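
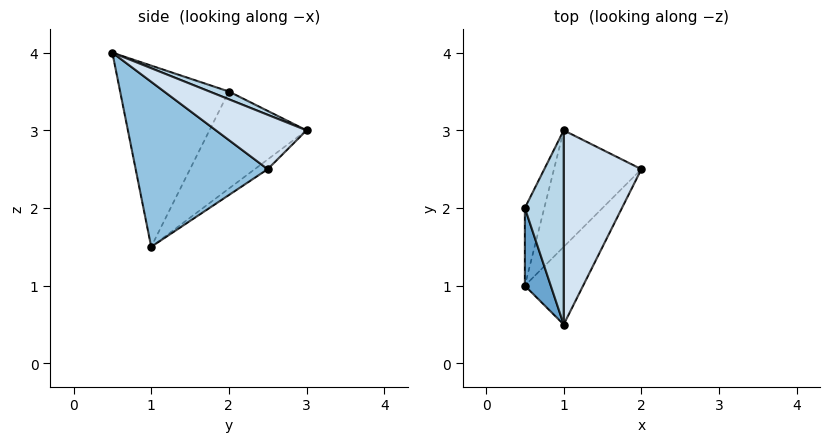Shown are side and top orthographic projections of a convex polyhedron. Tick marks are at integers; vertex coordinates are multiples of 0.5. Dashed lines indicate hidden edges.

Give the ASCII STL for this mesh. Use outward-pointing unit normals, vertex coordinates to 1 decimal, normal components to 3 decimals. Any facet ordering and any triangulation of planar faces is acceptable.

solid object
 facet normal -0.953 -0.272 0.136
  outer loop
   vertex 0.5 1.0 1.5
   vertex 1.0 0.5 4.0
   vertex 0.5 2.0 3.5
  endloop
 endfacet
 facet normal 0.765 -0.585 -0.270
  outer loop
   vertex 0.5 1.0 1.5
   vertex 2.0 2.5 2.5
   vertex 1.0 0.5 4.0
  endloop
 endfacet
 facet normal 0.183 0.365 0.913
  outer loop
   vertex 1.0 3.0 3.0
   vertex 0.5 2.0 3.5
   vertex 1.0 0.5 4.0
  endloop
 endfacet
 facet normal 0.545 0.311 0.778
  outer loop
   vertex 1.0 3.0 3.0
   vertex 1.0 0.5 4.0
   vertex 2.0 2.5 2.5
  endloop
 endfacet
 facet normal -0.913 0.365 -0.183
  outer loop
   vertex 1.0 3.0 3.0
   vertex 0.5 1.0 1.5
   vertex 0.5 2.0 3.5
  endloop
 endfacet
 facet normal -0.087 0.612 -0.786
  outer loop
   vertex 1.0 3.0 3.0
   vertex 2.0 2.5 2.5
   vertex 0.5 1.0 1.5
  endloop
 endfacet
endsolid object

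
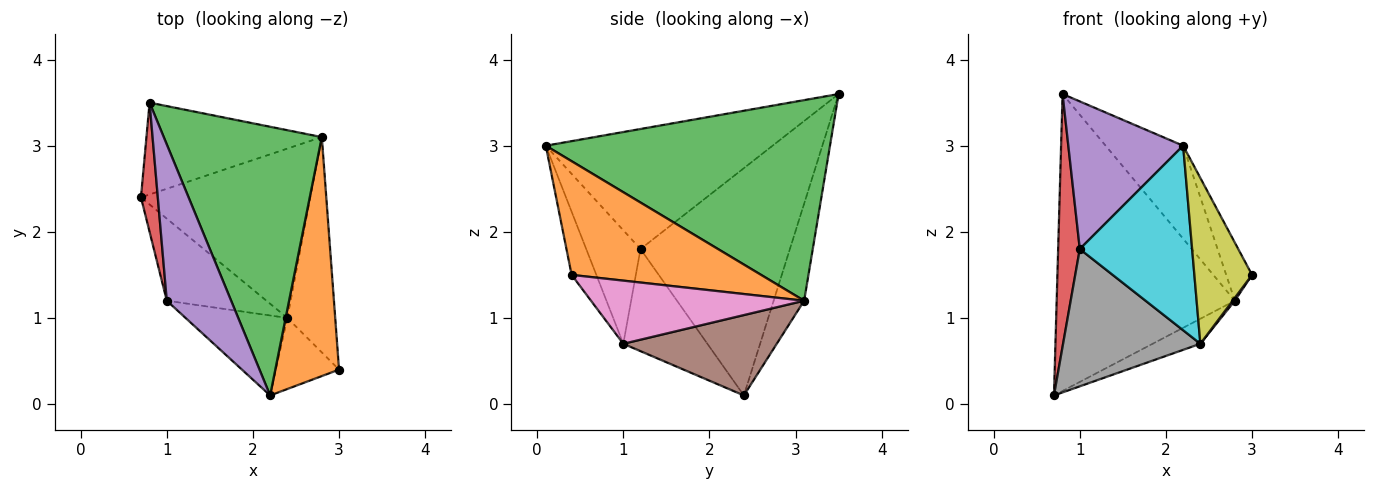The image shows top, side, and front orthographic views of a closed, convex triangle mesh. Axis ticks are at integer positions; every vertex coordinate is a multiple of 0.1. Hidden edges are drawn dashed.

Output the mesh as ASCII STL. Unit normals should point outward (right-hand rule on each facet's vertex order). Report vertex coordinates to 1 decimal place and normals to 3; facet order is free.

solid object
 facet normal -0.161 0.943 -0.292
  outer loop
   vertex 2.8 3.1 1.2
   vertex 0.7 2.4 0.1
   vertex 0.8 3.5 3.6
  endloop
 endfacet
 facet normal 0.866 0.118 0.486
  outer loop
   vertex 2.8 3.1 1.2
   vertex 2.2 0.1 3.0
   vertex 3.0 0.4 1.5
  endloop
 endfacet
 facet normal 0.768 0.209 0.605
  outer loop
   vertex 2.8 3.1 1.2
   vertex 0.8 3.5 3.6
   vertex 2.2 0.1 3.0
  endloop
 endfacet
 facet normal -0.987 -0.143 0.073
  outer loop
   vertex 1.0 1.2 1.8
   vertex 0.8 3.5 3.6
   vertex 0.7 2.4 0.1
  endloop
 endfacet
 facet normal -0.805 -0.408 0.431
  outer loop
   vertex 1.0 1.2 1.8
   vertex 2.2 0.1 3.0
   vertex 0.8 3.5 3.6
  endloop
 endfacet
 facet normal 0.425 0.132 -0.895
  outer loop
   vertex 2.4 1.0 0.7
   vertex 0.7 2.4 0.1
   vertex 2.8 3.1 1.2
  endloop
 endfacet
 facet normal 0.797 -0.008 -0.604
  outer loop
   vertex 2.4 1.0 0.7
   vertex 2.8 3.1 1.2
   vertex 3.0 0.4 1.5
  endloop
 endfacet
 facet normal -0.465 -0.760 -0.454
  outer loop
   vertex 2.4 1.0 0.7
   vertex 1.0 1.2 1.8
   vertex 0.7 2.4 0.1
  endloop
 endfacet
 facet normal -0.367 -0.855 -0.367
  outer loop
   vertex 2.4 1.0 0.7
   vertex 3.0 0.4 1.5
   vertex 2.2 0.1 3.0
  endloop
 endfacet
 facet normal -0.405 -0.839 -0.363
  outer loop
   vertex 2.4 1.0 0.7
   vertex 2.2 0.1 3.0
   vertex 1.0 1.2 1.8
  endloop
 endfacet
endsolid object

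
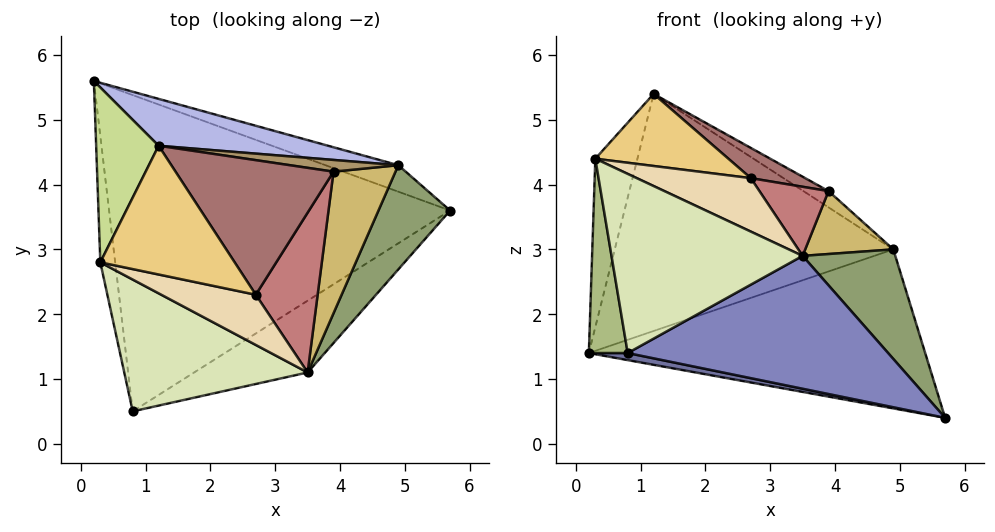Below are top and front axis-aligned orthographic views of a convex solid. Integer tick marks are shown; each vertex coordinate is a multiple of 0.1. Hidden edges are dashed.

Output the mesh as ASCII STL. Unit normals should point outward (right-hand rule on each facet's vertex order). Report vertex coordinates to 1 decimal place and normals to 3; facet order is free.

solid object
 facet normal -0.187 -0.022 -0.982
  outer loop
   vertex 0.8 0.5 1.4
   vertex 0.2 5.6 1.4
   vertex 5.7 3.6 0.4
  endloop
 endfacet
 facet normal 0.418 -0.799 -0.432
  outer loop
   vertex 3.5 1.1 2.9
   vertex 0.8 0.5 1.4
   vertex 5.7 3.6 0.4
  endloop
 endfacet
 facet normal 0.312 0.937 -0.156
  outer loop
   vertex 4.9 4.3 3.0
   vertex 5.7 3.6 0.4
   vertex 0.2 5.6 1.4
  endloop
 endfacet
 facet normal 0.201 0.961 0.190
  outer loop
   vertex 4.9 4.3 3.0
   vertex 0.2 5.6 1.4
   vertex 1.2 4.6 5.4
  endloop
 endfacet
 facet normal 0.849 -0.383 0.364
  outer loop
   vertex 4.9 4.3 3.0
   vertex 3.5 1.1 2.9
   vertex 5.7 3.6 0.4
  endloop
 endfacet
 facet normal -0.990 -0.117 -0.076
  outer loop
   vertex 0.3 2.8 4.4
   vertex 0.2 5.6 1.4
   vertex 0.8 0.5 1.4
  endloop
 endfacet
 facet normal -0.909 0.288 0.299
  outer loop
   vertex 0.3 2.8 4.4
   vertex 1.2 4.6 5.4
   vertex 0.2 5.6 1.4
  endloop
 endfacet
 facet normal -0.149 -0.797 0.586
  outer loop
   vertex 0.3 2.8 4.4
   vertex 0.8 0.5 1.4
   vertex 3.5 1.1 2.9
  endloop
 endfacet
 facet normal 0.407 0.741 0.534
  outer loop
   vertex 3.9 4.2 3.9
   vertex 4.9 4.3 3.0
   vertex 1.2 4.6 5.4
  endloop
 endfacet
 facet normal 0.653 -0.307 0.692
  outer loop
   vertex 3.9 4.2 3.9
   vertex 3.5 1.1 2.9
   vertex 4.9 4.3 3.0
  endloop
 endfacet
 facet normal 0.007 -0.488 0.873
  outer loop
   vertex 2.7 2.3 4.1
   vertex 1.2 4.6 5.4
   vertex 0.3 2.8 4.4
  endloop
 endfacet
 facet normal -0.066 -0.727 0.683
  outer loop
   vertex 2.7 2.3 4.1
   vertex 0.3 2.8 4.4
   vertex 3.5 1.1 2.9
  endloop
 endfacet
 facet normal 0.454 -0.195 0.869
  outer loop
   vertex 2.7 2.3 4.1
   vertex 3.9 4.2 3.9
   vertex 1.2 4.6 5.4
  endloop
 endfacet
 facet normal 0.616 -0.313 0.723
  outer loop
   vertex 2.7 2.3 4.1
   vertex 3.5 1.1 2.9
   vertex 3.9 4.2 3.9
  endloop
 endfacet
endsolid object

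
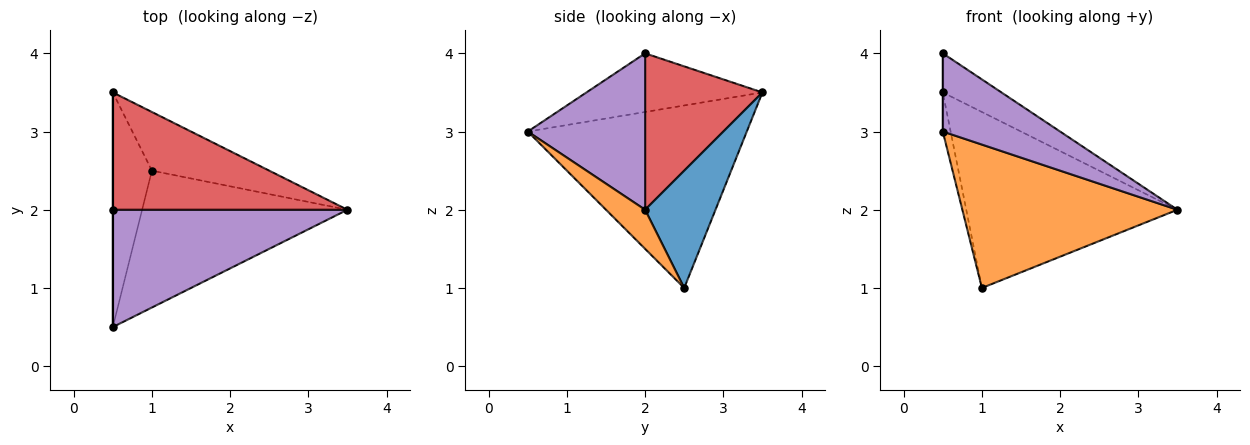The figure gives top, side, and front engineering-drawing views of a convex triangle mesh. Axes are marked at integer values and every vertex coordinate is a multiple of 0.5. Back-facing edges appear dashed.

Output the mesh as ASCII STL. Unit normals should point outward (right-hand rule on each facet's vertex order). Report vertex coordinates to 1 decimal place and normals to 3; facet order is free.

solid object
 facet normal 0.302 0.905 -0.302
  outer loop
   vertex 1.0 2.5 1.0
   vertex 0.5 3.5 3.5
   vertex 3.5 2.0 2.0
  endloop
 endfacet
 facet normal 0.130 -0.717 -0.685
  outer loop
   vertex 0.5 0.5 3.0
   vertex 1.0 2.5 1.0
   vertex 3.5 2.0 2.0
  endloop
 endfacet
 facet normal -0.977 0.035 -0.209
  outer loop
   vertex 0.5 0.5 3.0
   vertex 0.5 3.5 3.5
   vertex 1.0 2.5 1.0
  endloop
 endfacet
 facet normal 0.535 0.267 0.802
  outer loop
   vertex 0.5 2.0 4.0
   vertex 3.5 2.0 2.0
   vertex 0.5 3.5 3.5
  endloop
 endfacet
 facet normal 0.485 -0.485 0.728
  outer loop
   vertex 0.5 2.0 4.0
   vertex 0.5 0.5 3.0
   vertex 3.5 2.0 2.0
  endloop
 endfacet
 facet normal -1.000 0.000 0.000
  outer loop
   vertex 0.5 2.0 4.0
   vertex 0.5 3.5 3.5
   vertex 0.5 0.5 3.0
  endloop
 endfacet
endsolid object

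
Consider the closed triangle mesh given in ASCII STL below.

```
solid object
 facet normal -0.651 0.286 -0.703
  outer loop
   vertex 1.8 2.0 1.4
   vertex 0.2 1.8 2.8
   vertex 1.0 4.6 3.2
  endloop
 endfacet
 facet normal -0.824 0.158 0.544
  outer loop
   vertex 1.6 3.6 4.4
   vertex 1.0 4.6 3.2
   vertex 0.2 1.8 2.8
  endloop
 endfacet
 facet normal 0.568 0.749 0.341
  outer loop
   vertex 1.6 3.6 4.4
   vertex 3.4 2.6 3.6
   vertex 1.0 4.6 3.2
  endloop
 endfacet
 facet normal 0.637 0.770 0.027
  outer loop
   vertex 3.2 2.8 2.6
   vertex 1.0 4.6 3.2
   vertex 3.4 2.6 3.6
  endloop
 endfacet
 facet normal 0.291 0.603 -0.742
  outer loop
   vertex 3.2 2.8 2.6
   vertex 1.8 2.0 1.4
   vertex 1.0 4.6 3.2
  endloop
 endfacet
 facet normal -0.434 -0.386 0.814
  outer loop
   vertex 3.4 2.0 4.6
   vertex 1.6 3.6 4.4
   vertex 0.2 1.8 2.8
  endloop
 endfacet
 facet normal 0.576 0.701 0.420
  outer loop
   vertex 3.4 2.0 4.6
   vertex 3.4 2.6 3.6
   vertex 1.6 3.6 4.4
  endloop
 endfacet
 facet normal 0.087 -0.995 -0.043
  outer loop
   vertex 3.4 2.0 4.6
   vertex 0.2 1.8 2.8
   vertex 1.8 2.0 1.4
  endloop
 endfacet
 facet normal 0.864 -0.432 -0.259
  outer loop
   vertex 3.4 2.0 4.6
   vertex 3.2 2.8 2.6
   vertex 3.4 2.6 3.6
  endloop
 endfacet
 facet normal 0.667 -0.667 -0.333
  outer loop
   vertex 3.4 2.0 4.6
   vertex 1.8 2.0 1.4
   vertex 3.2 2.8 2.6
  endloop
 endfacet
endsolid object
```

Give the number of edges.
15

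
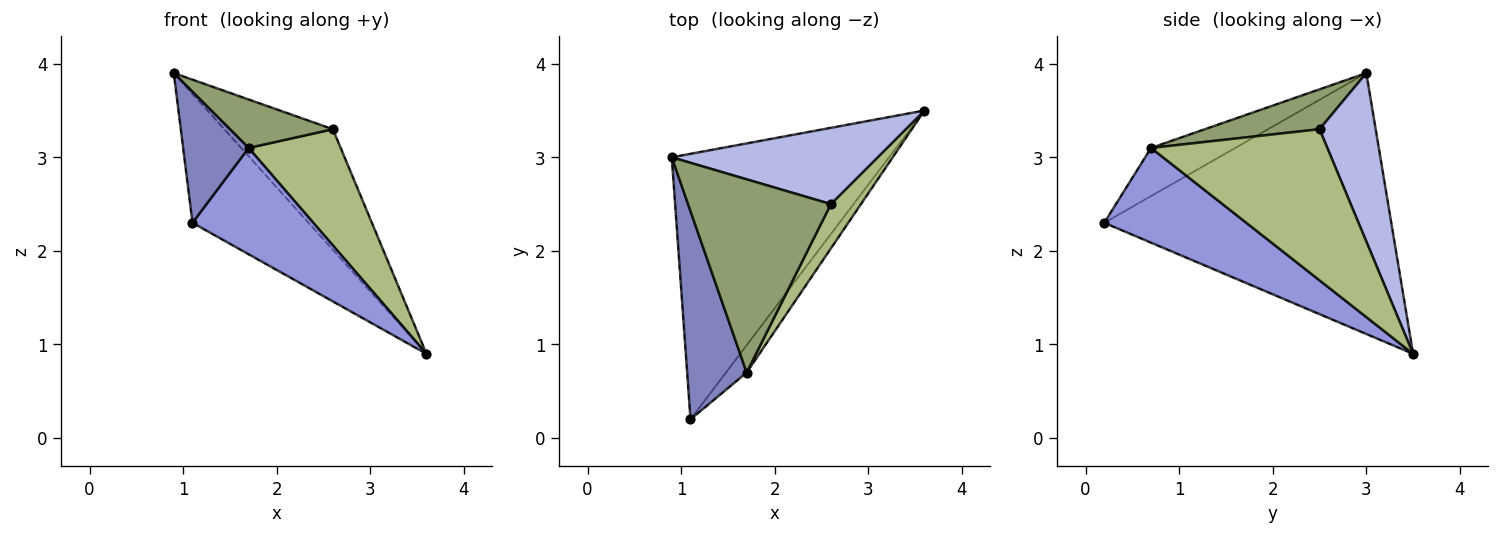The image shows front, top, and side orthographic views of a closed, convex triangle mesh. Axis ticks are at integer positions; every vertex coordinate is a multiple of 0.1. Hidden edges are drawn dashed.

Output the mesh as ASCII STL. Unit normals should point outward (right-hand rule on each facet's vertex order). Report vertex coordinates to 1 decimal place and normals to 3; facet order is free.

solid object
 facet normal -0.734 0.297 -0.611
  outer loop
   vertex 1.1 0.2 2.3
   vertex 0.9 3.0 3.9
   vertex 3.6 3.5 0.9
  endloop
 endfacet
 facet normal -0.565 -0.439 0.698
  outer loop
   vertex 1.7 0.7 3.1
   vertex 0.9 3.0 3.9
   vertex 1.1 0.2 2.3
  endloop
 endfacet
 facet normal 0.751 -0.639 -0.164
  outer loop
   vertex 1.7 0.7 3.1
   vertex 1.1 0.2 2.3
   vertex 3.6 3.5 0.9
  endloop
 endfacet
 facet normal 0.401 0.774 0.490
  outer loop
   vertex 2.6 2.5 3.3
   vertex 3.6 3.5 0.9
   vertex 0.9 3.0 3.9
  endloop
 endfacet
 facet normal 0.261 -0.235 0.936
  outer loop
   vertex 2.6 2.5 3.3
   vertex 0.9 3.0 3.9
   vertex 1.7 0.7 3.1
  endloop
 endfacet
 facet normal 0.873 -0.456 0.174
  outer loop
   vertex 2.6 2.5 3.3
   vertex 1.7 0.7 3.1
   vertex 3.6 3.5 0.9
  endloop
 endfacet
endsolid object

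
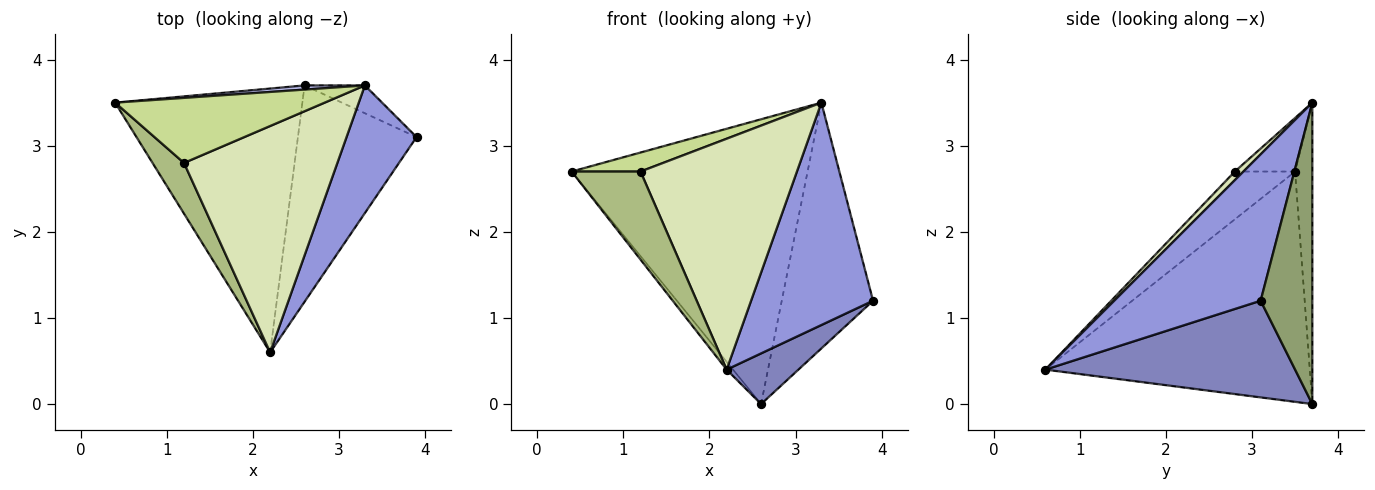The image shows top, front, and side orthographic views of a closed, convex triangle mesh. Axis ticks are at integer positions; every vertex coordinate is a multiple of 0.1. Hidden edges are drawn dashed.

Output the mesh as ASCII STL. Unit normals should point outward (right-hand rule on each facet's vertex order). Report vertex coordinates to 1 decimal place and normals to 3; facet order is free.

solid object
 facet normal -0.776 0.019 -0.631
  outer loop
   vertex 2.6 3.7 0.0
   vertex 2.2 0.6 0.4
   vertex 0.4 3.5 2.7
  endloop
 endfacet
 facet normal 0.622 -0.179 -0.763
  outer loop
   vertex 2.6 3.7 0.0
   vertex 3.9 3.1 1.2
   vertex 2.2 0.6 0.4
  endloop
 endfacet
 facet normal 0.721 -0.601 0.345
  outer loop
   vertex 3.3 3.7 3.5
   vertex 2.2 0.6 0.4
   vertex 3.9 3.1 1.2
  endloop
 endfacet
 facet normal -0.073 0.997 0.015
  outer loop
   vertex 3.3 3.7 3.5
   vertex 2.6 3.7 0.0
   vertex 0.4 3.5 2.7
  endloop
 endfacet
 facet normal 0.490 0.866 -0.098
  outer loop
   vertex 3.3 3.7 3.5
   vertex 3.9 3.1 1.2
   vertex 2.6 3.7 0.0
  endloop
 endfacet
 facet normal -0.604 -0.690 0.398
  outer loop
   vertex 1.2 2.8 2.7
   vertex 0.4 3.5 2.7
   vertex 2.2 0.6 0.4
  endloop
 endfacet
 facet normal -0.238 -0.272 0.932
  outer loop
   vertex 1.2 2.8 2.7
   vertex 3.3 3.7 3.5
   vertex 0.4 3.5 2.7
  endloop
 endfacet
 facet normal 0.039 -0.713 0.700
  outer loop
   vertex 1.2 2.8 2.7
   vertex 2.2 0.6 0.4
   vertex 3.3 3.7 3.5
  endloop
 endfacet
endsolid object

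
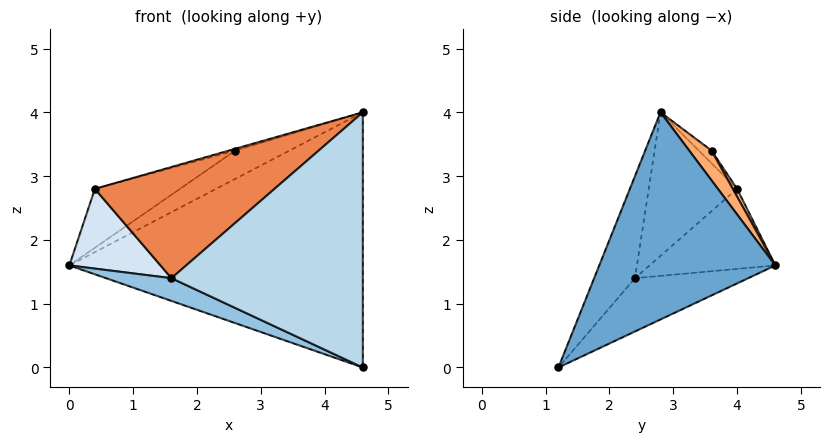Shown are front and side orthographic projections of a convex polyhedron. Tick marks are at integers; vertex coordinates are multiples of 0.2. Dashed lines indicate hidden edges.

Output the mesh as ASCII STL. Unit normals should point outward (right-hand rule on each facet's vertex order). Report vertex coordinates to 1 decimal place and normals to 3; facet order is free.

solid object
 facet normal 0.487 0.811 -0.324
  outer loop
   vertex 4.6 2.8 4.0
   vertex 4.6 1.2 0.0
   vertex 0.0 4.6 1.6
  endloop
 endfacet
 facet normal -0.497 -0.287 -0.819
  outer loop
   vertex 1.6 2.4 1.4
   vertex 0.0 4.6 1.6
   vertex 4.6 1.2 0.0
  endloop
 endfacet
 facet normal -0.194 -0.911 0.364
  outer loop
   vertex 1.6 2.4 1.4
   vertex 4.6 1.2 0.0
   vertex 4.6 2.8 4.0
  endloop
 endfacet
 facet normal -0.810 -0.587 -0.023
  outer loop
   vertex 0.4 4.0 2.8
   vertex 0.0 4.6 1.6
   vertex 1.6 2.4 1.4
  endloop
 endfacet
 facet normal -0.370 -0.753 0.543
  outer loop
   vertex 0.4 4.0 2.8
   vertex 1.6 2.4 1.4
   vertex 4.6 2.8 4.0
  endloop
 endfacet
 facet normal 0.380 0.924 -0.036
  outer loop
   vertex 2.6 3.6 3.4
   vertex 4.6 2.8 4.0
   vertex 0.0 4.6 1.6
  endloop
 endfacet
 facet normal 0.045 0.899 0.435
  outer loop
   vertex 2.6 3.6 3.4
   vertex 0.0 4.6 1.6
   vertex 0.4 4.0 2.8
  endloop
 endfacet
 facet normal -0.241 0.120 0.963
  outer loop
   vertex 2.6 3.6 3.4
   vertex 0.4 4.0 2.8
   vertex 4.6 2.8 4.0
  endloop
 endfacet
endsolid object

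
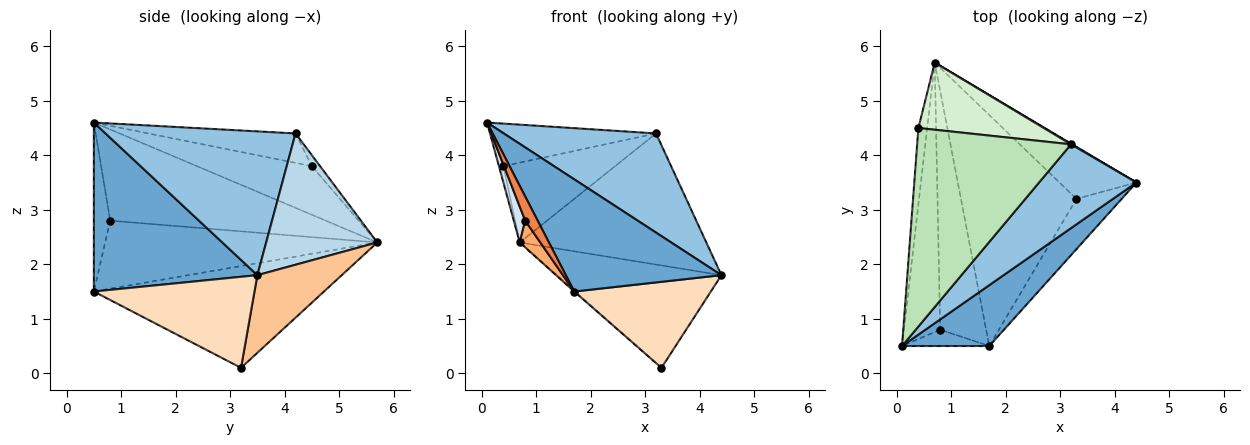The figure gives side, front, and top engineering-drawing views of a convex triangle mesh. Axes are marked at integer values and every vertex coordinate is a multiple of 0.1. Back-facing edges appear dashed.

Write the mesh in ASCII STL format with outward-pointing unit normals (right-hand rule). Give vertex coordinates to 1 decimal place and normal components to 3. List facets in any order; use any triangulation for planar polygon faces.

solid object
 facet normal 0.679 -0.646 0.350
  outer loop
   vertex 1.7 0.5 1.5
   vertex 4.4 3.5 1.8
   vertex 0.1 0.5 4.6
  endloop
 endfacet
 facet normal 0.690 -0.553 0.467
  outer loop
   vertex 3.2 4.2 4.4
   vertex 0.1 0.5 4.6
   vertex 4.4 3.5 1.8
  endloop
 endfacet
 facet normal 0.512 0.859 0.005
  outer loop
   vertex 3.2 4.2 4.4
   vertex 4.4 3.5 1.8
   vertex 0.7 5.7 2.4
  endloop
 endfacet
 facet normal -0.928 -0.049 -0.369
  outer loop
   vertex 0.8 0.8 2.8
   vertex 0.1 0.5 4.6
   vertex 0.7 5.7 2.4
  endloop
 endfacet
 facet normal -0.735 -0.561 -0.380
  outer loop
   vertex 0.8 0.8 2.8
   vertex 1.7 0.5 1.5
   vertex 0.1 0.5 4.6
  endloop
 endfacet
 facet normal -0.827 -0.062 -0.558
  outer loop
   vertex 0.8 0.8 2.8
   vertex 0.7 5.7 2.4
   vertex 1.7 0.5 1.5
  endloop
 endfacet
 facet normal 0.415 0.811 -0.412
  outer loop
   vertex 3.3 3.2 0.1
   vertex 0.7 5.7 2.4
   vertex 4.4 3.5 1.8
  endloop
 endfacet
 facet normal 0.712 -0.606 -0.354
  outer loop
   vertex 3.3 3.2 0.1
   vertex 4.4 3.5 1.8
   vertex 1.7 0.5 1.5
  endloop
 endfacet
 facet normal -0.661 0.003 -0.750
  outer loop
   vertex 3.3 3.2 0.1
   vertex 1.7 0.5 1.5
   vertex 0.7 5.7 2.4
  endloop
 endfacet
 facet normal -0.983 0.038 -0.178
  outer loop
   vertex 0.4 4.5 3.8
   vertex 0.7 5.7 2.4
   vertex 0.1 0.5 4.6
  endloop
 endfacet
 facet normal -0.184 0.206 0.961
  outer loop
   vertex 0.4 4.5 3.8
   vertex 0.1 0.5 4.6
   vertex 3.2 4.2 4.4
  endloop
 endfacet
 facet normal -0.056 0.764 0.643
  outer loop
   vertex 0.4 4.5 3.8
   vertex 3.2 4.2 4.4
   vertex 0.7 5.7 2.4
  endloop
 endfacet
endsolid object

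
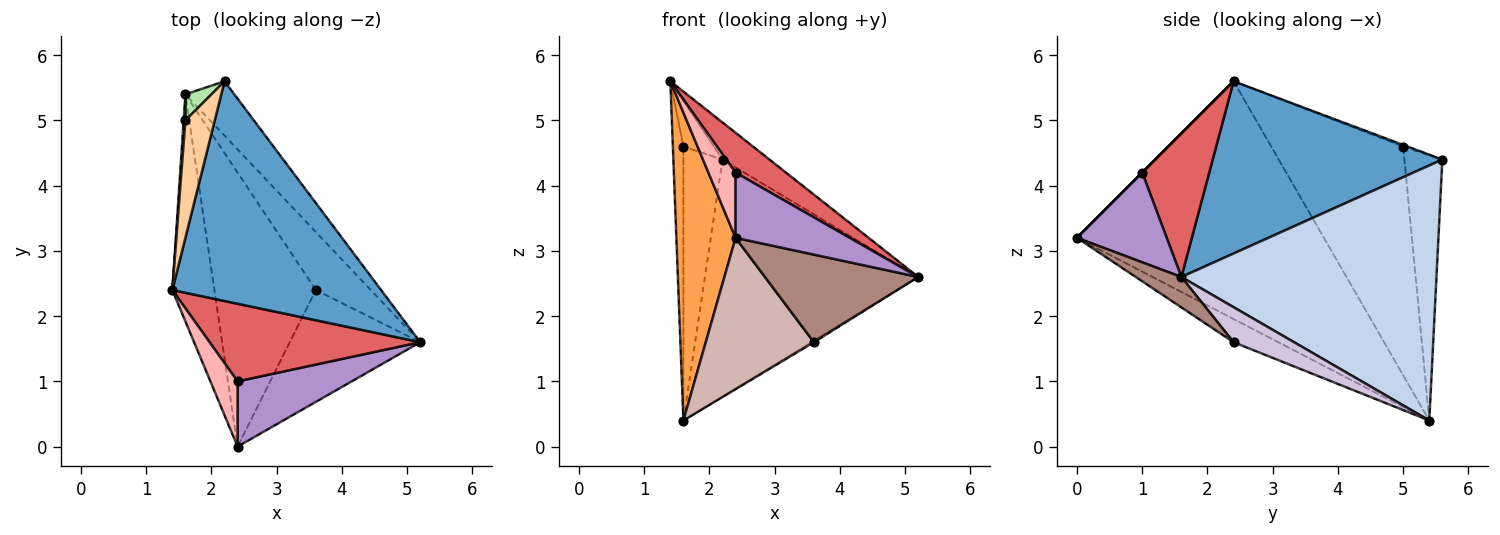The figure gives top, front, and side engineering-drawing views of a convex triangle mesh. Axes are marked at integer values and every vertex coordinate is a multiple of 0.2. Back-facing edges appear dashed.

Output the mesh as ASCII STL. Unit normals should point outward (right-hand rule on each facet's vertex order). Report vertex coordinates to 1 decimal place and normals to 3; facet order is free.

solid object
 facet normal 0.631 0.129 0.765
  outer loop
   vertex 2.2 5.6 4.4
   vertex 1.4 2.4 5.6
   vertex 5.2 1.6 2.6
  endloop
 endfacet
 facet normal 0.759 0.635 -0.146
  outer loop
   vertex 1.6 5.4 0.4
   vertex 2.2 5.6 4.4
   vertex 5.2 1.6 2.6
  endloop
 endfacet
 facet normal -0.958 -0.230 -0.169
  outer loop
   vertex 2.4 0.0 3.2
   vertex 1.4 2.4 5.6
   vertex 1.6 5.4 0.4
  endloop
 endfacet
 facet normal -0.052 0.362 0.931
  outer loop
   vertex 1.6 5.0 4.6
   vertex 1.4 2.4 5.6
   vertex 2.2 5.6 4.4
  endloop
 endfacet
 facet normal -0.997 0.080 0.008
  outer loop
   vertex 1.6 5.0 4.6
   vertex 1.6 5.4 0.4
   vertex 1.4 2.4 5.6
  endloop
 endfacet
 facet normal -0.694 0.717 0.068
  outer loop
   vertex 1.6 5.0 4.6
   vertex 2.2 5.6 4.4
   vertex 1.6 5.4 0.4
  endloop
 endfacet
 facet normal 0.518 -0.390 0.761
  outer loop
   vertex 2.4 1.0 4.2
   vertex 5.2 1.6 2.6
   vertex 1.4 2.4 5.6
  endloop
 endfacet
 facet normal 0.000 -0.707 0.707
  outer loop
   vertex 2.4 1.0 4.2
   vertex 1.4 2.4 5.6
   vertex 2.4 0.0 3.2
  endloop
 endfacet
 facet normal 0.486 -0.618 0.618
  outer loop
   vertex 2.4 1.0 4.2
   vertex 2.4 0.0 3.2
   vertex 5.2 1.6 2.6
  endloop
 endfacet
 facet normal 0.537 0.021 -0.843
  outer loop
   vertex 3.6 2.4 1.6
   vertex 1.6 5.4 0.4
   vertex 5.2 1.6 2.6
  endloop
 endfacet
 facet normal 0.181 -0.607 -0.774
  outer loop
   vertex 3.6 2.4 1.6
   vertex 5.2 1.6 2.6
   vertex 2.4 0.0 3.2
  endloop
 endfacet
 facet normal -0.196 -0.474 -0.858
  outer loop
   vertex 3.6 2.4 1.6
   vertex 2.4 0.0 3.2
   vertex 1.6 5.4 0.4
  endloop
 endfacet
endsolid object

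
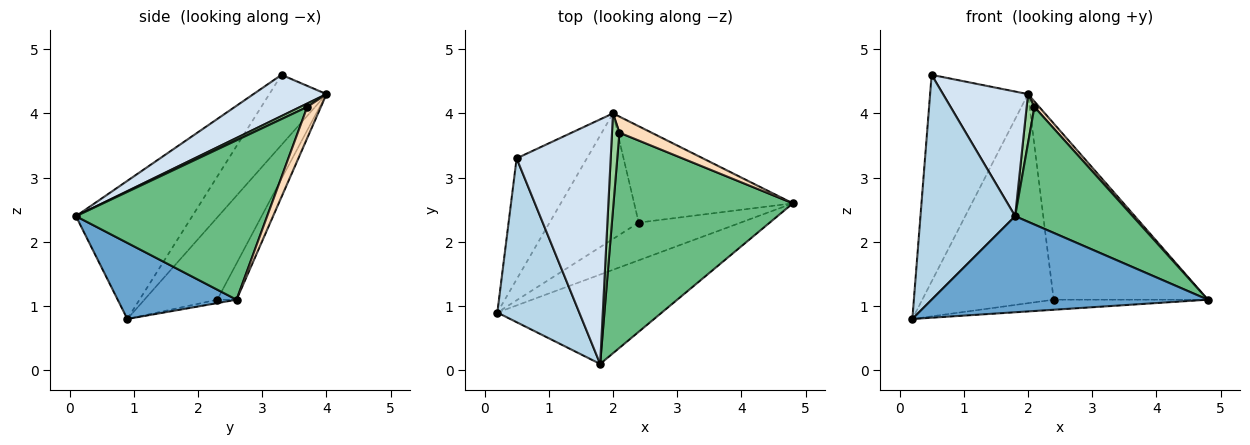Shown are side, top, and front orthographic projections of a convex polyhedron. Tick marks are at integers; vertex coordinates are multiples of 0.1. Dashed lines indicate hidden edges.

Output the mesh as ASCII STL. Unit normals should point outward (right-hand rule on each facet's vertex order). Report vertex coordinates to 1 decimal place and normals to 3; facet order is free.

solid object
 facet normal 0.300 -0.698 -0.650
  outer loop
   vertex 1.8 0.1 2.4
   vertex 0.2 0.9 0.8
   vertex 4.8 2.6 1.1
  endloop
 endfacet
 facet normal -0.450 0.771 -0.451
  outer loop
   vertex 0.5 3.3 4.6
   vertex 2.0 4.0 4.3
   vertex 0.2 0.9 0.8
  endloop
 endfacet
 facet normal -0.705 -0.574 0.418
  outer loop
   vertex 0.5 3.3 4.6
   vertex 0.2 0.9 0.8
   vertex 1.8 0.1 2.4
  endloop
 endfacet
 facet normal 0.363 -0.423 0.830
  outer loop
   vertex 0.5 3.3 4.6
   vertex 1.8 0.1 2.4
   vertex 2.0 4.0 4.3
  endloop
 endfacet
 facet normal -0.032 0.258 -0.966
  outer loop
   vertex 2.4 2.3 1.1
   vertex 4.8 2.6 1.1
   vertex 0.2 0.9 0.8
  endloop
 endfacet
 facet normal -0.429 0.774 -0.465
  outer loop
   vertex 2.4 2.3 1.1
   vertex 0.2 0.9 0.8
   vertex 2.0 4.0 4.3
  endloop
 endfacet
 facet normal -0.109 0.872 -0.477
  outer loop
   vertex 2.4 2.3 1.1
   vertex 2.0 4.0 4.3
   vertex 4.8 2.6 1.1
  endloop
 endfacet
 facet normal 0.677 -0.239 0.697
  outer loop
   vertex 2.1 3.7 4.1
   vertex 4.8 2.6 1.1
   vertex 2.0 4.0 4.3
  endloop
 endfacet
 facet normal 0.615 -0.378 0.692
  outer loop
   vertex 2.1 3.7 4.1
   vertex 1.8 0.1 2.4
   vertex 4.8 2.6 1.1
  endloop
 endfacet
 facet normal 0.384 -0.420 0.822
  outer loop
   vertex 2.1 3.7 4.1
   vertex 2.0 4.0 4.3
   vertex 1.8 0.1 2.4
  endloop
 endfacet
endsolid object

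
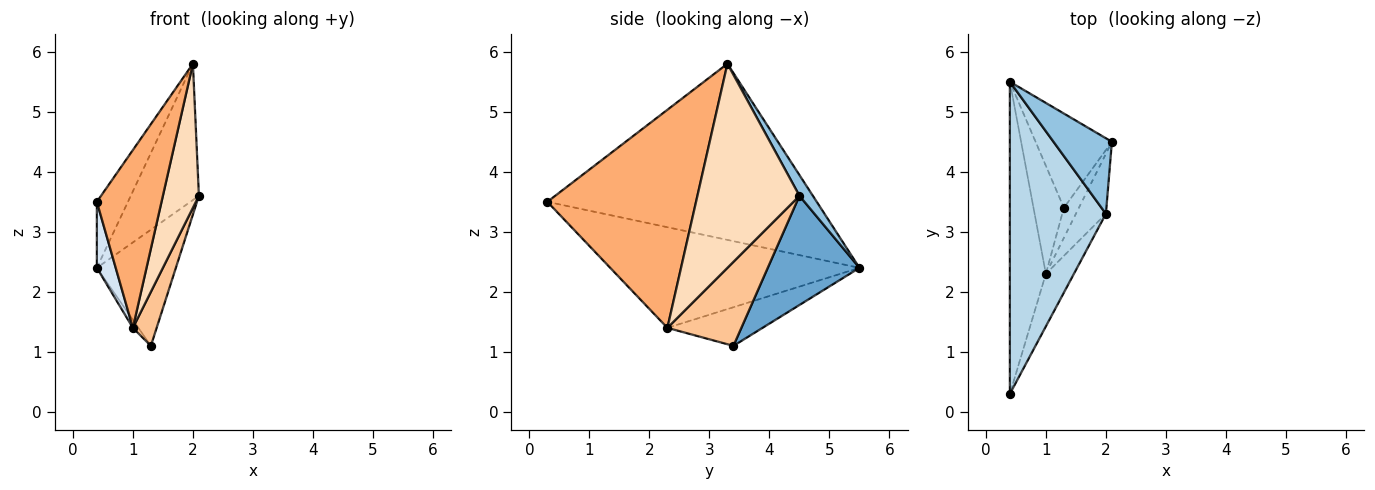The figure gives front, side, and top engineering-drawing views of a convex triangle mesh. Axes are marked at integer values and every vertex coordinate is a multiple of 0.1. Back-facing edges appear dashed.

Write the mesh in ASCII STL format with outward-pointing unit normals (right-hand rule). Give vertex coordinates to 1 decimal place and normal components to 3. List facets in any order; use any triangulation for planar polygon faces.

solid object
 facet normal 0.670 0.577 -0.468
  outer loop
   vertex 1.3 3.4 1.1
   vertex 0.4 5.5 2.4
   vertex 2.1 4.5 3.6
  endloop
 endfacet
 facet normal 0.170 0.862 0.478
  outer loop
   vertex 2.0 3.3 5.8
   vertex 2.1 4.5 3.6
   vertex 0.4 5.5 2.4
  endloop
 endfacet
 facet normal -0.874 0.101 0.476
  outer loop
   vertex 2.0 3.3 5.8
   vertex 0.4 5.5 2.4
   vertex 0.4 0.3 3.5
  endloop
 endfacet
 facet normal -0.939 -0.071 -0.336
  outer loop
   vertex 1.0 2.3 1.4
   vertex 0.4 0.3 3.5
   vertex 0.4 5.5 2.4
  endloop
 endfacet
 facet normal -0.785 0.046 -0.618
  outer loop
   vertex 1.0 2.3 1.4
   vertex 0.4 5.5 2.4
   vertex 1.3 3.4 1.1
  endloop
 endfacet
 facet normal 0.911 -0.396 -0.117
  outer loop
   vertex 1.0 2.3 1.4
   vertex 2.0 3.3 5.8
   vertex 0.4 0.3 3.5
  endloop
 endfacet
 facet normal 0.939 -0.302 -0.168
  outer loop
   vertex 1.0 2.3 1.4
   vertex 1.3 3.4 1.1
   vertex 2.1 4.5 3.6
  endloop
 endfacet
 facet normal 0.934 -0.330 -0.137
  outer loop
   vertex 1.0 2.3 1.4
   vertex 2.1 4.5 3.6
   vertex 2.0 3.3 5.8
  endloop
 endfacet
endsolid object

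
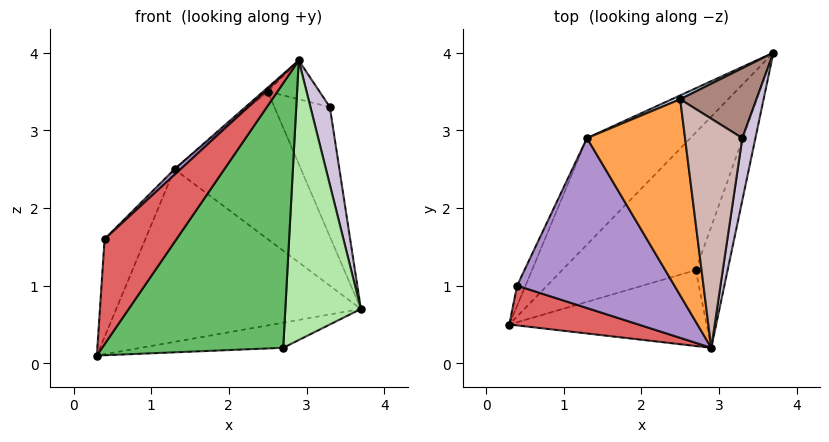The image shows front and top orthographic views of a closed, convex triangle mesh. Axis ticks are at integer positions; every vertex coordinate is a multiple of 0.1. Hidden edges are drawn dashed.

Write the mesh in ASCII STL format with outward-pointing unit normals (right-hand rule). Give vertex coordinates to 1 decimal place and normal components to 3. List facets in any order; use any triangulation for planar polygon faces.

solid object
 facet normal -0.617 0.670 -0.413
  outer loop
   vertex 1.3 2.9 2.5
   vertex 3.7 4.0 0.7
   vertex 0.3 0.5 0.1
  endloop
 endfacet
 facet normal -0.402 0.916 0.024
  outer loop
   vertex 2.5 3.4 3.5
   vertex 3.7 4.0 0.7
   vertex 1.3 2.9 2.5
  endloop
 endfacet
 facet normal -0.644 0.015 0.765
  outer loop
   vertex 2.5 3.4 3.5
   vertex 1.3 2.9 2.5
   vertex 2.9 0.2 3.9
  endloop
 endfacet
 facet normal -0.011 0.180 -0.984
  outer loop
   vertex 2.7 1.2 0.2
   vertex 0.3 0.5 0.1
   vertex 3.7 4.0 0.7
  endloop
 endfacet
 facet normal 0.280 -0.923 -0.265
  outer loop
   vertex 2.7 1.2 0.2
   vertex 2.9 0.2 3.9
   vertex 0.3 0.5 0.1
  endloop
 endfacet
 facet normal 0.941 -0.312 -0.135
  outer loop
   vertex 2.7 1.2 0.2
   vertex 3.7 4.0 0.7
   vertex 2.9 0.2 3.9
  endloop
 endfacet
 facet normal -0.530 -0.793 0.300
  outer loop
   vertex 0.4 1.0 1.6
   vertex 0.3 0.5 0.1
   vertex 2.9 0.2 3.9
  endloop
 endfacet
 facet normal -0.881 0.463 -0.095
  outer loop
   vertex 0.4 1.0 1.6
   vertex 1.3 2.9 2.5
   vertex 0.3 0.5 0.1
  endloop
 endfacet
 facet normal -0.681 -0.024 0.732
  outer loop
   vertex 0.4 1.0 1.6
   vertex 2.9 0.2 3.9
   vertex 1.3 2.9 2.5
  endloop
 endfacet
 facet normal 0.987 -0.124 0.099
  outer loop
   vertex 3.3 2.9 3.3
   vertex 2.9 0.2 3.9
   vertex 3.7 4.0 0.7
  endloop
 endfacet
 facet normal 0.556 0.731 0.395
  outer loop
   vertex 3.3 2.9 3.3
   vertex 3.7 4.0 0.7
   vertex 2.5 3.4 3.5
  endloop
 endfacet
 facet normal 0.331 0.158 0.930
  outer loop
   vertex 3.3 2.9 3.3
   vertex 2.5 3.4 3.5
   vertex 2.9 0.2 3.9
  endloop
 endfacet
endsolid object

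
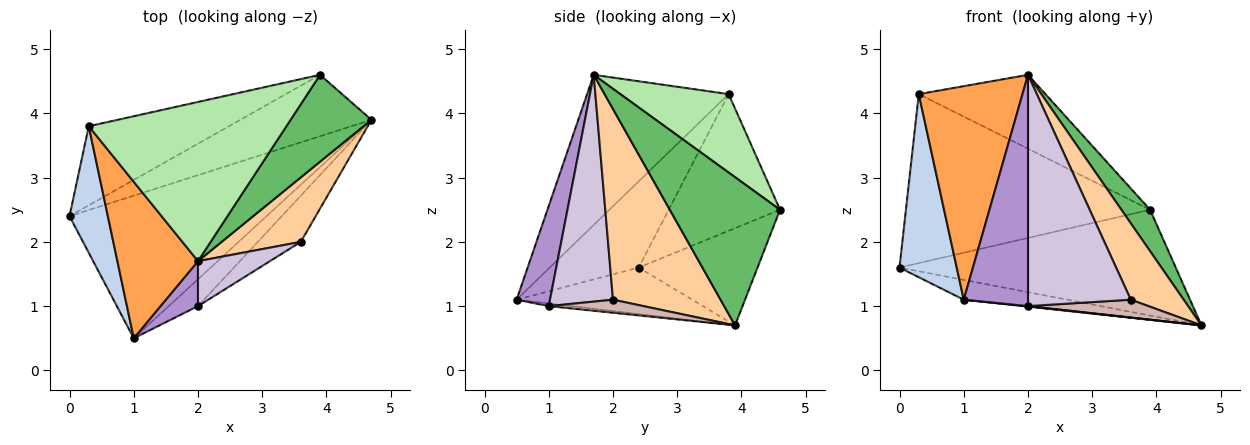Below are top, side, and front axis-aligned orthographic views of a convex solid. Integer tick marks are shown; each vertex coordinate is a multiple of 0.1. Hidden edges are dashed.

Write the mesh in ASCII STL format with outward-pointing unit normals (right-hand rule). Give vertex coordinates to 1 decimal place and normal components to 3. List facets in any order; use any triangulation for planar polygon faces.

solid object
 facet normal -0.227 0.134 -0.965
  outer loop
   vertex 1.0 0.5 1.1
   vertex 0.0 2.4 1.6
   vertex 4.7 3.9 0.7
  endloop
 endfacet
 facet normal -0.788 -0.507 0.350
  outer loop
   vertex 0.3 3.8 4.3
   vertex 0.0 2.4 1.6
   vertex 1.0 0.5 1.1
  endloop
 endfacet
 facet normal -0.740 -0.542 0.397
  outer loop
   vertex 0.3 3.8 4.3
   vertex 1.0 0.5 1.1
   vertex 2.0 1.7 4.6
  endloop
 endfacet
 facet normal 0.841 -0.413 0.349
  outer loop
   vertex 3.6 2.0 1.1
   vertex 4.7 3.9 0.7
   vertex 2.0 1.7 4.6
  endloop
 endfacet
 facet normal 0.856 -0.223 0.467
  outer loop
   vertex 3.9 4.6 2.5
   vertex 2.0 1.7 4.6
   vertex 4.7 3.9 0.7
  endloop
 endfacet
 facet normal 0.339 0.396 0.853
  outer loop
   vertex 3.9 4.6 2.5
   vertex 0.3 3.8 4.3
   vertex 2.0 1.7 4.6
  endloop
 endfacet
 facet normal -0.349 0.811 -0.470
  outer loop
   vertex 3.9 4.6 2.5
   vertex 4.7 3.9 0.7
   vertex 0.0 2.4 1.6
  endloop
 endfacet
 facet normal -0.382 0.837 -0.392
  outer loop
   vertex 3.9 4.6 2.5
   vertex 0.0 2.4 1.6
   vertex 0.3 3.8 4.3
  endloop
 endfacet
 facet normal 0.454 -0.874 0.170
  outer loop
   vertex 2.0 1.0 1.0
   vertex 2.0 1.7 4.6
   vertex 1.0 0.5 1.1
  endloop
 endfacet
 facet normal 0.515 -0.841 0.164
  outer loop
   vertex 2.0 1.0 1.0
   vertex 3.6 2.0 1.1
   vertex 2.0 1.7 4.6
  endloop
 endfacet
 facet normal -0.090 -0.019 -0.996
  outer loop
   vertex 2.0 1.0 1.0
   vertex 1.0 0.5 1.1
   vertex 4.7 3.9 0.7
  endloop
 endfacet
 facet normal 0.273 -0.347 -0.897
  outer loop
   vertex 2.0 1.0 1.0
   vertex 4.7 3.9 0.7
   vertex 3.6 2.0 1.1
  endloop
 endfacet
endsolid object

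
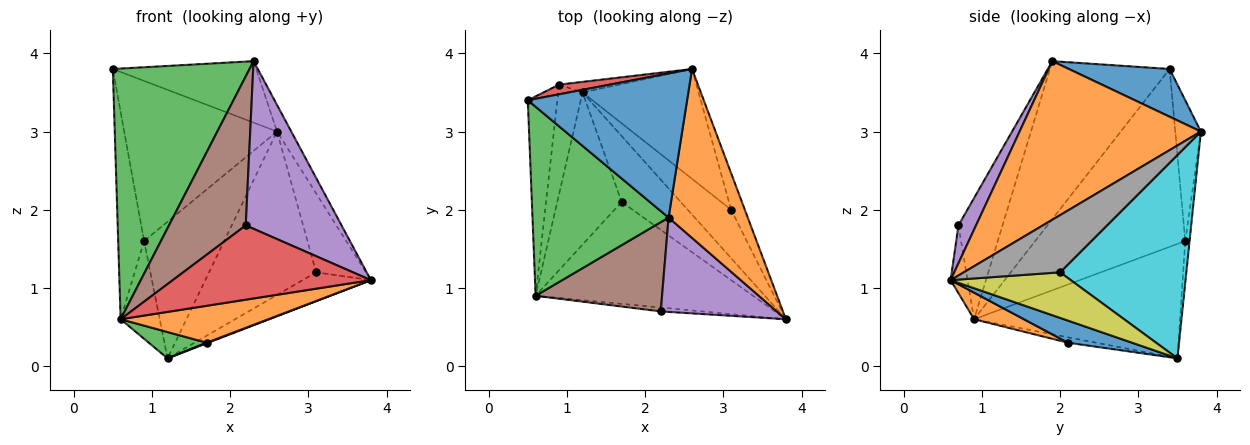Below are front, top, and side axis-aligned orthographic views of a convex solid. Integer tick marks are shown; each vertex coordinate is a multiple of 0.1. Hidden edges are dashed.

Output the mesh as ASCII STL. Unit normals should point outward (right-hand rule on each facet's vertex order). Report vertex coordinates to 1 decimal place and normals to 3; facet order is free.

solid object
 facet normal 0.266 0.378 0.887
  outer loop
   vertex 2.3 1.9 3.9
   vertex 2.6 3.8 3.0
   vertex 0.5 3.4 3.8
  endloop
 endfacet
 facet normal 0.892 0.070 0.446
  outer loop
   vertex 2.3 1.9 3.9
   vertex 3.8 0.6 1.1
   vertex 2.6 3.8 3.0
  endloop
 endfacet
 facet normal -0.573 -0.655 0.493
  outer loop
   vertex 2.3 1.9 3.9
   vertex 0.5 3.4 3.8
   vertex 0.6 0.9 0.6
  endloop
 endfacet
 facet normal -0.165 0.985 0.060
  outer loop
   vertex 0.9 3.6 1.6
   vertex 0.5 3.4 3.8
   vertex 2.6 3.8 3.0
  endloop
 endfacet
 facet normal -0.054 0.996 -0.077
  outer loop
   vertex 0.9 3.6 1.6
   vertex 2.6 3.8 3.0
   vertex 1.2 3.5 0.1
  endloop
 endfacet
 facet normal -0.972 0.168 -0.162
  outer loop
   vertex 0.9 3.6 1.6
   vertex 0.6 0.9 0.6
   vertex 0.5 3.4 3.8
  endloop
 endfacet
 facet normal -0.962 0.183 -0.205
  outer loop
   vertex 0.9 3.6 1.6
   vertex 1.2 3.5 0.1
   vertex 0.6 0.9 0.6
  endloop
 endfacet
 facet normal 0.869 0.449 -0.208
  outer loop
   vertex 3.1 2.0 1.2
   vertex 2.6 3.8 3.0
   vertex 3.8 0.6 1.1
  endloop
 endfacet
 facet normal 0.670 0.380 -0.638
  outer loop
   vertex 3.1 2.0 1.2
   vertex 3.8 0.6 1.1
   vertex 1.2 3.5 0.1
  endloop
 endfacet
 facet normal 0.699 0.593 -0.399
  outer loop
   vertex 3.1 2.0 1.2
   vertex 1.2 3.5 0.1
   vertex 2.6 3.8 3.0
  endloop
 endfacet
 facet normal 0.351 -0.009 -0.936
  outer loop
   vertex 1.7 2.1 0.3
   vertex 1.2 3.5 0.1
   vertex 3.8 0.6 1.1
  endloop
 endfacet
 facet normal 0.114 -0.338 -0.934
  outer loop
   vertex 1.7 2.1 0.3
   vertex 3.8 0.6 1.1
   vertex 0.6 0.9 0.6
  endloop
 endfacet
 facet normal -0.083 -0.170 -0.982
  outer loop
   vertex 1.7 2.1 0.3
   vertex 0.6 0.9 0.6
   vertex 1.2 3.5 0.1
  endloop
 endfacet
 facet normal -0.085 -0.995 -0.052
  outer loop
   vertex 2.2 0.7 1.8
   vertex 0.6 0.9 0.6
   vertex 3.8 0.6 1.1
  endloop
 endfacet
 facet normal 0.158 -0.861 0.484
  outer loop
   vertex 2.2 0.7 1.8
   vertex 3.8 0.6 1.1
   vertex 2.3 1.9 3.9
  endloop
 endfacet
 facet normal -0.442 -0.770 0.461
  outer loop
   vertex 2.2 0.7 1.8
   vertex 2.3 1.9 3.9
   vertex 0.6 0.9 0.6
  endloop
 endfacet
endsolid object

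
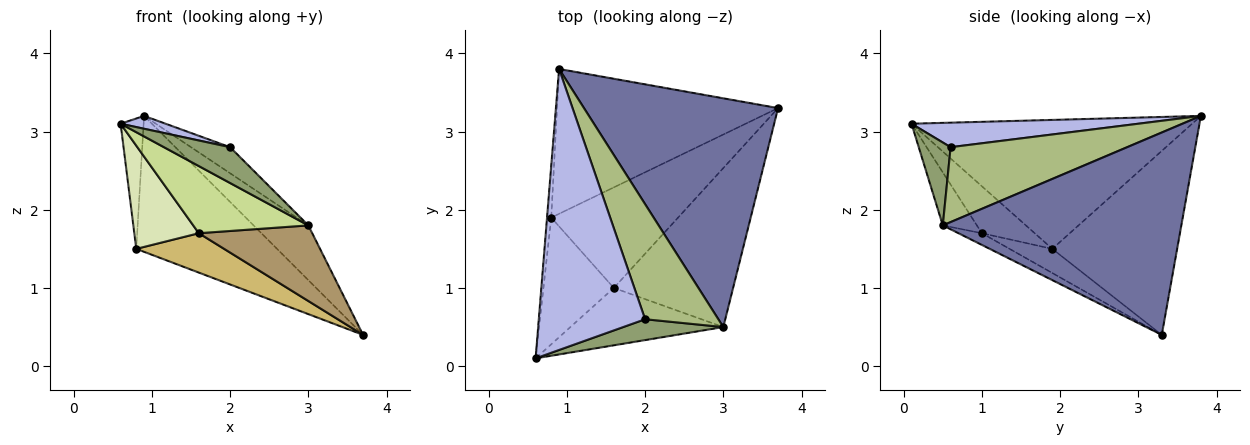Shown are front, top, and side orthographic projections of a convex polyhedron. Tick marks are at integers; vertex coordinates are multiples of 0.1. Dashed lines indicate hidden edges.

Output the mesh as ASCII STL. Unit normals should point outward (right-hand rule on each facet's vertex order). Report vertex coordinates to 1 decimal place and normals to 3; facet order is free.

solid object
 facet normal 0.712 0.163 0.683
  outer loop
   vertex 3.0 0.5 1.8
   vertex 3.7 3.3 0.4
   vertex 0.9 3.8 3.2
  endloop
 endfacet
 facet normal -0.996 0.082 -0.033
  outer loop
   vertex 0.8 1.9 1.5
   vertex 0.6 0.1 3.1
   vertex 0.9 3.8 3.2
  endloop
 endfacet
 facet normal -0.519 0.585 -0.623
  outer loop
   vertex 0.8 1.9 1.5
   vertex 0.9 3.8 3.2
   vertex 3.7 3.3 0.4
  endloop
 endfacet
 facet normal 0.224 -0.045 0.973
  outer loop
   vertex 2.0 0.6 2.8
   vertex 0.9 3.8 3.2
   vertex 0.6 0.1 3.1
  endloop
 endfacet
 facet normal 0.384 -0.798 0.464
  outer loop
   vertex 2.0 0.6 2.8
   vertex 0.6 0.1 3.1
   vertex 3.0 0.5 1.8
  endloop
 endfacet
 facet normal 0.706 0.156 0.691
  outer loop
   vertex 2.0 0.6 2.8
   vertex 3.0 0.5 1.8
   vertex 0.9 3.8 3.2
  endloop
 endfacet
 facet normal -0.220 -0.742 -0.634
  outer loop
   vertex 1.6 1.0 1.7
   vertex 3.0 0.5 1.8
   vertex 0.6 0.1 3.1
  endloop
 endfacet
 facet normal -0.459 -0.561 -0.689
  outer loop
   vertex 1.6 1.0 1.7
   vertex 0.6 0.1 3.1
   vertex 0.8 1.9 1.5
  endloop
 endfacet
 facet normal -0.088 -0.428 -0.900
  outer loop
   vertex 1.6 1.0 1.7
   vertex 3.7 3.3 0.4
   vertex 3.0 0.5 1.8
  endloop
 endfacet
 facet normal -0.175 -0.359 -0.917
  outer loop
   vertex 1.6 1.0 1.7
   vertex 0.8 1.9 1.5
   vertex 3.7 3.3 0.4
  endloop
 endfacet
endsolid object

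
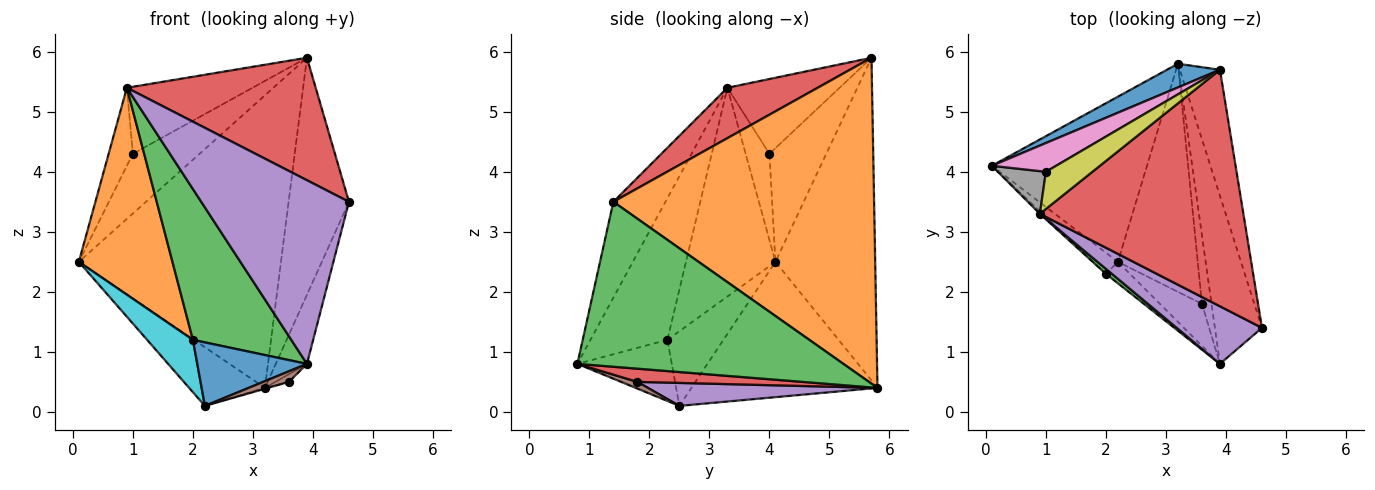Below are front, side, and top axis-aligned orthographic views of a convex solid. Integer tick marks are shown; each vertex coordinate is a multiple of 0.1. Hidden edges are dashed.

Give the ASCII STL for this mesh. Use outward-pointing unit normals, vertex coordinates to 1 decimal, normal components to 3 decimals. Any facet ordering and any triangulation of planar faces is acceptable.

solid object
 facet normal -0.441 0.894 0.072
  outer loop
   vertex 3.2 5.8 0.4
   vertex 0.1 4.1 2.5
   vertex 3.9 5.7 5.9
  endloop
 endfacet
 facet normal 0.967 0.224 -0.119
  outer loop
   vertex 3.2 5.8 0.4
   vertex 3.9 5.7 5.9
   vertex 4.6 1.4 3.5
  endloop
 endfacet
 facet normal 0.956 0.112 -0.273
  outer loop
   vertex 3.9 0.8 0.8
   vertex 3.2 5.8 0.4
   vertex 4.6 1.4 3.5
  endloop
 endfacet
 facet normal 0.215 -0.449 0.867
  outer loop
   vertex 0.9 3.3 5.4
   vertex 4.6 1.4 3.5
   vertex 3.9 5.7 5.9
  endloop
 endfacet
 facet normal -0.319 -0.904 0.284
  outer loop
   vertex 0.9 3.3 5.4
   vertex 3.9 0.8 0.8
   vertex 4.6 1.4 3.5
  endloop
 endfacet
 facet normal -0.635 0.259 -0.728
  outer loop
   vertex 2.2 2.5 0.1
   vertex 0.1 4.1 2.5
   vertex 3.2 5.8 0.4
  endloop
 endfacet
 facet normal -0.609 0.715 0.344
  outer loop
   vertex 1.0 4.0 4.3
   vertex 3.9 5.7 5.9
   vertex 0.1 4.1 2.5
  endloop
 endfacet
 facet normal -0.653 0.664 0.363
  outer loop
   vertex 1.0 4.0 4.3
   vertex 0.1 4.1 2.5
   vertex 0.9 3.3 5.4
  endloop
 endfacet
 facet normal -0.615 0.689 0.383
  outer loop
   vertex 1.0 4.0 4.3
   vertex 0.9 3.3 5.4
   vertex 3.9 5.7 5.9
  endloop
 endfacet
 facet normal -0.750 -0.613 -0.248
  outer loop
   vertex 2.0 2.3 1.2
   vertex 0.1 4.1 2.5
   vertex 2.2 2.5 0.1
  endloop
 endfacet
 facet normal -0.632 -0.734 -0.248
  outer loop
   vertex 2.0 2.3 1.2
   vertex 2.2 2.5 0.1
   vertex 3.9 0.8 0.8
  endloop
 endfacet
 facet normal -0.691 -0.723 -0.009
  outer loop
   vertex 2.0 2.3 1.2
   vertex 0.9 3.3 5.4
   vertex 0.1 4.1 2.5
  endloop
 endfacet
 facet normal -0.616 -0.787 0.026
  outer loop
   vertex 2.0 2.3 1.2
   vertex 3.9 0.8 0.8
   vertex 0.9 3.3 5.4
  endloop
 endfacet
 facet normal 0.807 0.066 -0.587
  outer loop
   vertex 3.6 1.8 0.5
   vertex 3.2 5.8 0.4
   vertex 3.9 0.8 0.8
  endloop
 endfacet
 facet normal 0.276 0.004 -0.961
  outer loop
   vertex 3.6 1.8 0.5
   vertex 2.2 2.5 0.1
   vertex 3.2 5.8 0.4
  endloop
 endfacet
 facet normal 0.153 -0.242 -0.958
  outer loop
   vertex 3.6 1.8 0.5
   vertex 3.9 0.8 0.8
   vertex 2.2 2.5 0.1
  endloop
 endfacet
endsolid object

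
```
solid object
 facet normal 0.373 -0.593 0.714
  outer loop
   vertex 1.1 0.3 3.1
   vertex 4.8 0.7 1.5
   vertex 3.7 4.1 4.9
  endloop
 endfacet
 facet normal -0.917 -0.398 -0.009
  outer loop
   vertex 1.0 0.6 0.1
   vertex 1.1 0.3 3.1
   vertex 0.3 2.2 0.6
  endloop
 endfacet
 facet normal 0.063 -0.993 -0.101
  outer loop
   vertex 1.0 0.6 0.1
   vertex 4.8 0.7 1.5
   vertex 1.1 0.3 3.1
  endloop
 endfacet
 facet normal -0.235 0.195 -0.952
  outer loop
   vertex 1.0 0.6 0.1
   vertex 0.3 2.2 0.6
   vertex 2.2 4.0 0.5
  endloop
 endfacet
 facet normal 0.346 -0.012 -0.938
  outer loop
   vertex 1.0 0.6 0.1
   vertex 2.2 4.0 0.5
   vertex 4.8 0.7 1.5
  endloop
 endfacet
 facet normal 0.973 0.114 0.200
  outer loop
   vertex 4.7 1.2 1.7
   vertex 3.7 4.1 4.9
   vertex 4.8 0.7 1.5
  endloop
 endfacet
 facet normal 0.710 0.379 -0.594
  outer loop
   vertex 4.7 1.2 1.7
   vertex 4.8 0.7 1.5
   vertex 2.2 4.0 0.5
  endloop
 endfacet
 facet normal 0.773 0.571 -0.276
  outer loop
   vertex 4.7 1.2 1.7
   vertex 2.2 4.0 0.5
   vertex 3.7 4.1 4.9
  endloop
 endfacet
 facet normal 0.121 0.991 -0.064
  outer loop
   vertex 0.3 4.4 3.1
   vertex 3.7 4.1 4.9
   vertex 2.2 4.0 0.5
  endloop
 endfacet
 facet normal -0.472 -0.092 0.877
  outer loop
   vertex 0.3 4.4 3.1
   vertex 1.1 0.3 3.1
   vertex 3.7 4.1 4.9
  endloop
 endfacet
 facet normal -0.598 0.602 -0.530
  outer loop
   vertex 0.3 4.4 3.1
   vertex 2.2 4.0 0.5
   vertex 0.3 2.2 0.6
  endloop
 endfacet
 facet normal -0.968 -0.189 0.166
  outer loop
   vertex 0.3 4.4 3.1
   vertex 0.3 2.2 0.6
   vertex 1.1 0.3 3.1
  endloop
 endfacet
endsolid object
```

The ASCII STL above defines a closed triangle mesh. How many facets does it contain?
12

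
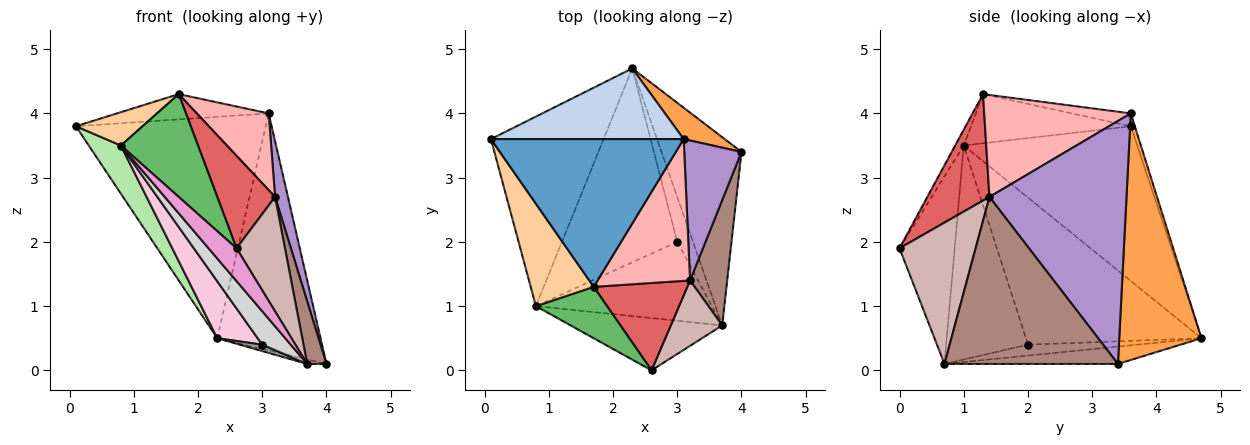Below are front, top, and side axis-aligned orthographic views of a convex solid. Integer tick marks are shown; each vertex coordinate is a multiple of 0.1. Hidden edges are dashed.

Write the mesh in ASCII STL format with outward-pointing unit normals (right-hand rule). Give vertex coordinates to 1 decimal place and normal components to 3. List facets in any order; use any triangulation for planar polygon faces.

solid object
 facet normal -0.066 0.168 0.984
  outer loop
   vertex 3.1 3.6 4.0
   vertex 0.1 3.6 3.8
   vertex 1.7 1.3 4.3
  endloop
 endfacet
 facet normal -0.020 0.952 0.304
  outer loop
   vertex 2.3 4.7 0.5
   vertex 0.1 3.6 3.8
   vertex 3.1 3.6 4.0
  endloop
 endfacet
 facet normal 0.619 0.778 0.103
  outer loop
   vertex 2.3 4.7 0.5
   vertex 3.1 3.6 4.0
   vertex 4.0 3.4 0.1
  endloop
 endfacet
 facet normal -0.596 -0.249 0.764
  outer loop
   vertex 0.8 1.0 3.5
   vertex 1.7 1.3 4.3
   vertex 0.1 3.6 3.8
  endloop
 endfacet
 facet normal -0.099 -0.890 0.445
  outer loop
   vertex 0.8 1.0 3.5
   vertex 2.6 0.0 1.9
   vertex 1.7 1.3 4.3
  endloop
 endfacet
 facet normal -0.799 -0.148 -0.582
  outer loop
   vertex 0.8 1.0 3.5
   vertex 0.1 3.6 3.8
   vertex 2.3 4.7 0.5
  endloop
 endfacet
 facet normal 0.615 -0.573 0.541
  outer loop
   vertex 3.2 1.4 2.7
   vertex 1.7 1.3 4.3
   vertex 2.6 0.0 1.9
  endloop
 endfacet
 facet normal 0.696 -0.341 0.631
  outer loop
   vertex 3.2 1.4 2.7
   vertex 3.1 3.6 4.0
   vertex 1.7 1.3 4.3
  endloop
 endfacet
 facet normal 0.969 -0.091 0.228
  outer loop
   vertex 3.2 1.4 2.7
   vertex 4.0 3.4 0.1
   vertex 3.1 3.6 4.0
  endloop
 endfacet
 facet normal -0.212 0.024 -0.977
  outer loop
   vertex 3.7 0.7 0.1
   vertex 2.3 4.7 0.5
   vertex 4.0 3.4 0.1
  endloop
 endfacet
 facet normal 0.970 -0.108 0.216
  outer loop
   vertex 3.7 0.7 0.1
   vertex 4.0 3.4 0.1
   vertex 3.2 1.4 2.7
  endloop
 endfacet
 facet normal 0.807 -0.513 0.293
  outer loop
   vertex 3.7 0.7 0.1
   vertex 3.2 1.4 2.7
   vertex 2.6 0.0 1.9
  endloop
 endfacet
 facet normal -0.724 -0.367 -0.585
  outer loop
   vertex 3.7 0.7 0.1
   vertex 2.6 0.0 1.9
   vertex 0.8 1.0 3.5
  endloop
 endfacet
 facet normal -0.774 -0.178 -0.607
  outer loop
   vertex 3.0 2.0 0.4
   vertex 0.8 1.0 3.5
   vertex 2.3 4.7 0.5
  endloop
 endfacet
 facet normal -0.566 -0.117 -0.816
  outer loop
   vertex 3.0 2.0 0.4
   vertex 2.3 4.7 0.5
   vertex 3.7 0.7 0.1
  endloop
 endfacet
 facet normal -0.746 -0.260 -0.613
  outer loop
   vertex 3.0 2.0 0.4
   vertex 3.7 0.7 0.1
   vertex 0.8 1.0 3.5
  endloop
 endfacet
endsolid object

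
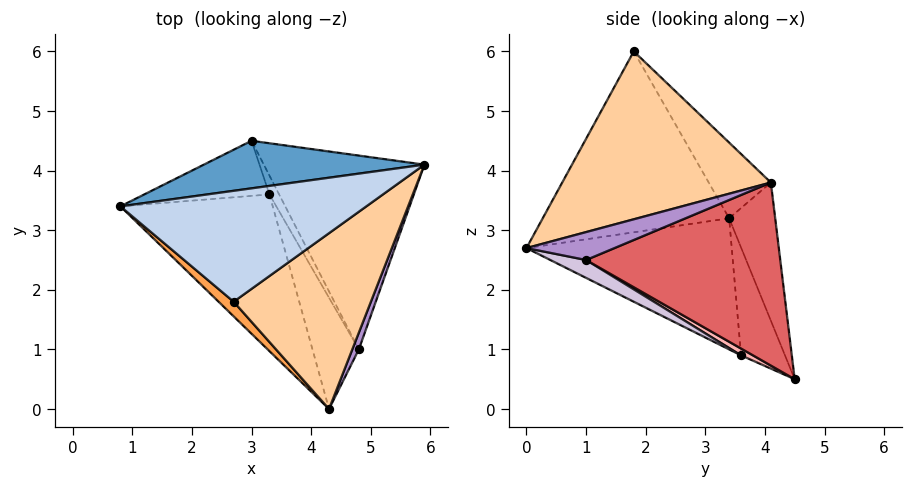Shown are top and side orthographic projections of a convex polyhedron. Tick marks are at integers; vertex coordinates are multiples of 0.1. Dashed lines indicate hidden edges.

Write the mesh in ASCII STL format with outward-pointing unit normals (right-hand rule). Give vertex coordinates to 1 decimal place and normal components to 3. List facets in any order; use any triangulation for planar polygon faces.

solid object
 facet normal -0.161 0.953 0.257
  outer loop
   vertex 3.0 4.5 0.5
   vertex 0.8 3.4 3.2
   vertex 5.9 4.1 3.8
  endloop
 endfacet
 facet normal -0.177 0.798 0.576
  outer loop
   vertex 2.7 1.8 6.0
   vertex 5.9 4.1 3.8
   vertex 0.8 3.4 3.2
  endloop
 endfacet
 facet normal -0.691 -0.720 0.058
  outer loop
   vertex 2.7 1.8 6.0
   vertex 0.8 3.4 3.2
   vertex 4.3 0.0 2.7
  endloop
 endfacet
 facet normal 0.700 -0.427 0.572
  outer loop
   vertex 2.7 1.8 6.0
   vertex 4.3 0.0 2.7
   vertex 5.9 4.1 3.8
  endloop
 endfacet
 facet normal -0.569 -0.489 -0.661
  outer loop
   vertex 3.3 3.6 0.9
   vertex 4.3 0.0 2.7
   vertex 0.8 3.4 3.2
  endloop
 endfacet
 facet normal -0.571 -0.485 -0.663
  outer loop
   vertex 3.3 3.6 0.9
   vertex 0.8 3.4 3.2
   vertex 3.0 4.5 0.5
  endloop
 endfacet
 facet normal 0.752 0.010 -0.659
  outer loop
   vertex 4.8 1.0 2.5
   vertex 3.0 4.5 0.5
   vertex 5.9 4.1 3.8
  endloop
 endfacet
 facet normal 0.566 -0.170 -0.807
  outer loop
   vertex 4.8 1.0 2.5
   vertex 3.3 3.6 0.9
   vertex 3.0 4.5 0.5
  endloop
 endfacet
 facet normal 0.891 -0.404 0.209
  outer loop
   vertex 4.8 1.0 2.5
   vertex 5.9 4.1 3.8
   vertex 4.3 0.0 2.7
  endloop
 endfacet
 facet normal 0.338 -0.344 -0.876
  outer loop
   vertex 4.8 1.0 2.5
   vertex 4.3 0.0 2.7
   vertex 3.3 3.6 0.9
  endloop
 endfacet
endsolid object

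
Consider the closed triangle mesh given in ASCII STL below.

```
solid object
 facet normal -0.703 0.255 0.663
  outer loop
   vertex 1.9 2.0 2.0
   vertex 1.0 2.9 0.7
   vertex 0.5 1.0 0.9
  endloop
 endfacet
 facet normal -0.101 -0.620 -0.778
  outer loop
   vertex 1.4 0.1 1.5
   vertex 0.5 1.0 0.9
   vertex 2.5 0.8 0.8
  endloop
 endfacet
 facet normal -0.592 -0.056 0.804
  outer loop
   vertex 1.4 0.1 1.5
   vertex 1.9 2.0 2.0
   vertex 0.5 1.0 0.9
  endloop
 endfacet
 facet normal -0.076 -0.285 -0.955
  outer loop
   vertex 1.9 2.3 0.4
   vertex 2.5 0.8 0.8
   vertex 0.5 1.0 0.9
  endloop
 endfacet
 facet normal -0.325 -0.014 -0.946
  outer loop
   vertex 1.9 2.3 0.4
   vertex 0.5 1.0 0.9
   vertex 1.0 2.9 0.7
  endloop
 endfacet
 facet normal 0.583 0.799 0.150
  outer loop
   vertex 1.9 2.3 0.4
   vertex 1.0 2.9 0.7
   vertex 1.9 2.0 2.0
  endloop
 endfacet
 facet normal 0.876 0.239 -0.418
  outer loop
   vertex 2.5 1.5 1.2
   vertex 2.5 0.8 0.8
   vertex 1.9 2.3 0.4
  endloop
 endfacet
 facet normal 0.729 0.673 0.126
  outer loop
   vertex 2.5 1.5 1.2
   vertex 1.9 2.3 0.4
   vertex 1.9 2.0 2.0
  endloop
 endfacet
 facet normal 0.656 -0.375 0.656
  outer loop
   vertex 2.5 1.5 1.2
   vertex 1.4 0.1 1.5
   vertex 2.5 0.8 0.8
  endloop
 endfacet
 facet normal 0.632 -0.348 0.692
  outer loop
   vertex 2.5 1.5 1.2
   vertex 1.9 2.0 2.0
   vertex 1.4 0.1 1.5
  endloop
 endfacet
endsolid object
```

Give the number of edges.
15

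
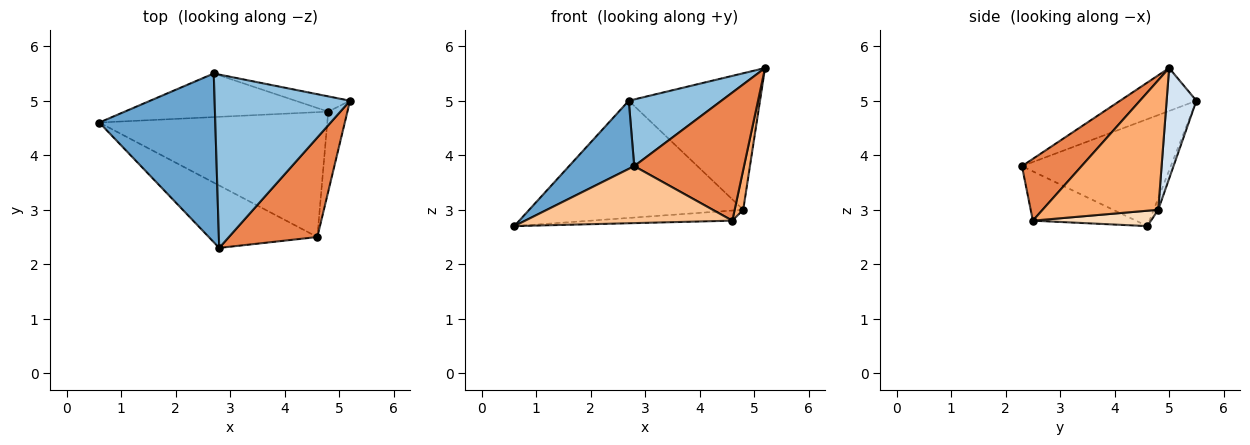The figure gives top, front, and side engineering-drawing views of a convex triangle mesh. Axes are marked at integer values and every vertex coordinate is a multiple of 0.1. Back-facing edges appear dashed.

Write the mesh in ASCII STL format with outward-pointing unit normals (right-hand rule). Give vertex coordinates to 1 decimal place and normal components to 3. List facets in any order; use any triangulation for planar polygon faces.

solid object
 facet normal -0.650 -0.285 0.705
  outer loop
   vertex 2.7 5.5 5.0
   vertex 0.6 4.6 2.7
   vertex 2.8 2.3 3.8
  endloop
 endfacet
 facet normal -0.284 -0.344 0.895
  outer loop
   vertex 2.7 5.5 5.0
   vertex 2.8 2.3 3.8
   vertex 5.2 5.0 5.6
  endloop
 endfacet
 facet normal -0.020 0.937 -0.349
  outer loop
   vertex 4.8 4.8 3.0
   vertex 0.6 4.6 2.7
   vertex 2.7 5.5 5.0
  endloop
 endfacet
 facet normal 0.220 0.969 -0.108
  outer loop
   vertex 4.8 4.8 3.0
   vertex 2.7 5.5 5.0
   vertex 5.2 5.0 5.6
  endloop
 endfacet
 facet normal 0.394 -0.726 0.564
  outer loop
   vertex 4.6 2.5 2.8
   vertex 5.2 5.0 5.6
   vertex 2.8 2.3 3.8
  endloop
 endfacet
 facet normal 0.987 -0.073 -0.146
  outer loop
   vertex 4.6 2.5 2.8
   vertex 4.8 4.8 3.0
   vertex 5.2 5.0 5.6
  endloop
 endfacet
 facet normal -0.318 -0.639 -0.700
  outer loop
   vertex 4.6 2.5 2.8
   vertex 2.8 2.3 3.8
   vertex 0.6 4.6 2.7
  endloop
 endfacet
 facet normal 0.067 0.081 -0.994
  outer loop
   vertex 4.6 2.5 2.8
   vertex 0.6 4.6 2.7
   vertex 4.8 4.8 3.0
  endloop
 endfacet
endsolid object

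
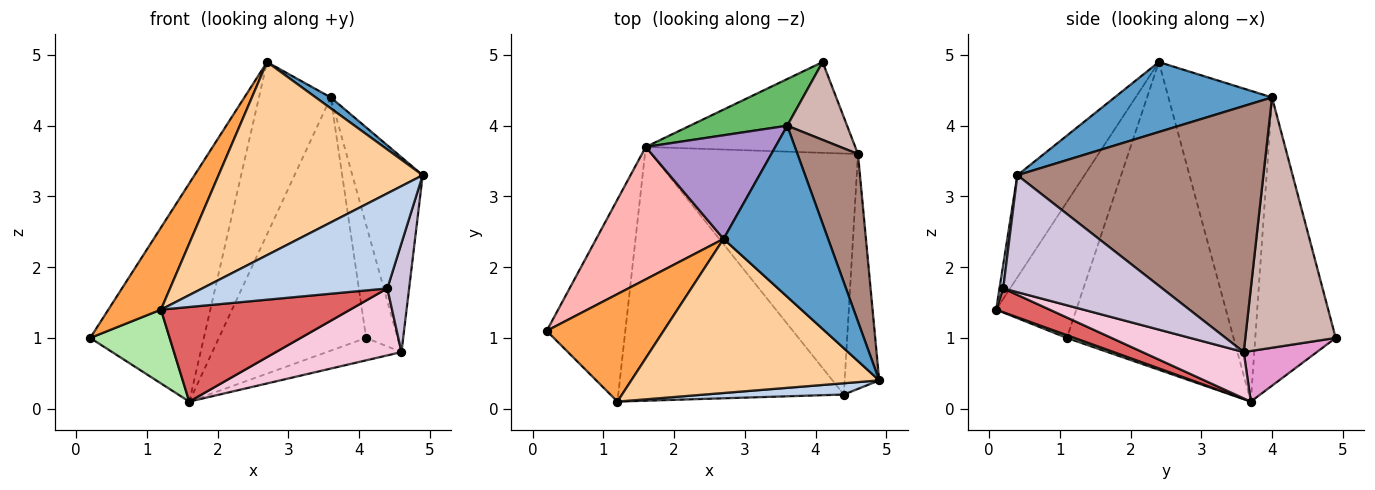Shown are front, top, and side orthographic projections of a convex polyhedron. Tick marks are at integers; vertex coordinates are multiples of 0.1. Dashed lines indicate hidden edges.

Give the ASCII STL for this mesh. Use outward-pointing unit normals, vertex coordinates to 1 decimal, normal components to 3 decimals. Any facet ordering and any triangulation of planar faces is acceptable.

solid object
 facet normal 0.555 -0.053 0.830
  outer loop
   vertex 3.6 4.0 4.4
   vertex 2.7 2.4 4.9
   vertex 4.9 0.4 3.3
  endloop
 endfacet
 facet normal 0.020 -0.993 0.118
  outer loop
   vertex 1.2 0.1 1.4
   vertex 4.4 0.2 1.7
   vertex 4.9 0.4 3.3
  endloop
 endfacet
 facet normal -0.679 -0.445 0.584
  outer loop
   vertex 1.2 0.1 1.4
   vertex 2.7 2.4 4.9
   vertex 0.2 1.1 1.0
  endloop
 endfacet
 facet normal -0.249 -0.757 0.604
  outer loop
   vertex 1.2 0.1 1.4
   vertex 4.9 0.4 3.3
   vertex 2.7 2.4 4.9
  endloop
 endfacet
 facet normal -0.473 0.866 0.160
  outer loop
   vertex 1.6 3.7 0.1
   vertex 3.6 4.0 4.4
   vertex 4.1 4.9 1.0
  endloop
 endfacet
 facet normal 0.033 -0.343 -0.939
  outer loop
   vertex 1.6 3.7 0.1
   vertex 1.2 0.1 1.4
   vertex 0.2 1.1 1.0
  endloop
 endfacet
 facet normal 0.098 -0.348 -0.932
  outer loop
   vertex 1.6 3.7 0.1
   vertex 4.4 0.2 1.7
   vertex 1.2 0.1 1.4
  endloop
 endfacet
 facet normal -0.782 0.533 0.324
  outer loop
   vertex 1.6 3.7 0.1
   vertex 0.2 1.1 1.0
   vertex 2.7 2.4 4.9
  endloop
 endfacet
 facet normal -0.778 0.539 0.324
  outer loop
   vertex 1.6 3.7 0.1
   vertex 2.7 2.4 4.9
   vertex 3.6 4.0 4.4
  endloop
 endfacet
 facet normal 0.951 -0.130 -0.281
  outer loop
   vertex 4.6 3.6 0.8
   vertex 4.9 0.4 3.3
   vertex 4.4 0.2 1.7
  endloop
 endfacet
 facet normal 0.936 0.268 0.230
  outer loop
   vertex 4.6 3.6 0.8
   vertex 3.6 4.0 4.4
   vertex 4.9 0.4 3.3
  endloop
 endfacet
 facet normal 0.921 0.320 0.220
  outer loop
   vertex 4.6 3.6 0.8
   vertex 4.1 4.9 1.0
   vertex 3.6 4.0 4.4
  endloop
 endfacet
 facet normal 0.228 0.233 -0.945
  outer loop
   vertex 4.6 3.6 0.8
   vertex 1.6 3.7 0.1
   vertex 4.1 4.9 1.0
  endloop
 endfacet
 facet normal 0.211 -0.262 -0.942
  outer loop
   vertex 4.6 3.6 0.8
   vertex 4.4 0.2 1.7
   vertex 1.6 3.7 0.1
  endloop
 endfacet
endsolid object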